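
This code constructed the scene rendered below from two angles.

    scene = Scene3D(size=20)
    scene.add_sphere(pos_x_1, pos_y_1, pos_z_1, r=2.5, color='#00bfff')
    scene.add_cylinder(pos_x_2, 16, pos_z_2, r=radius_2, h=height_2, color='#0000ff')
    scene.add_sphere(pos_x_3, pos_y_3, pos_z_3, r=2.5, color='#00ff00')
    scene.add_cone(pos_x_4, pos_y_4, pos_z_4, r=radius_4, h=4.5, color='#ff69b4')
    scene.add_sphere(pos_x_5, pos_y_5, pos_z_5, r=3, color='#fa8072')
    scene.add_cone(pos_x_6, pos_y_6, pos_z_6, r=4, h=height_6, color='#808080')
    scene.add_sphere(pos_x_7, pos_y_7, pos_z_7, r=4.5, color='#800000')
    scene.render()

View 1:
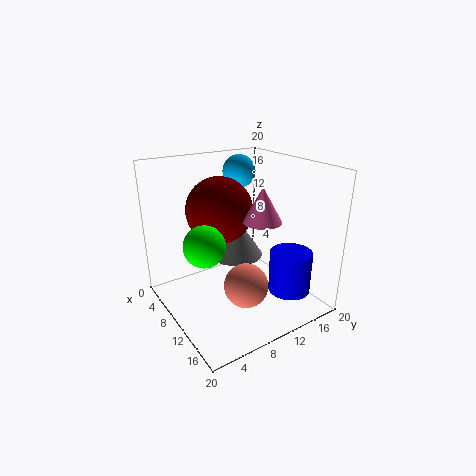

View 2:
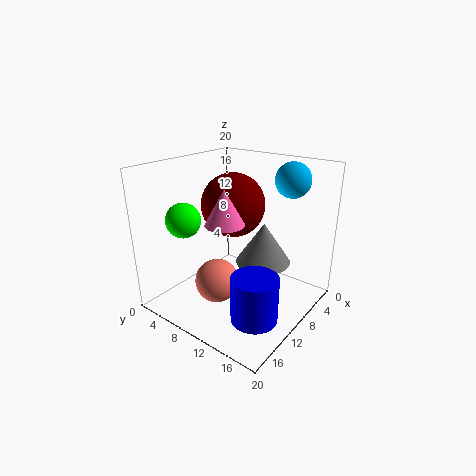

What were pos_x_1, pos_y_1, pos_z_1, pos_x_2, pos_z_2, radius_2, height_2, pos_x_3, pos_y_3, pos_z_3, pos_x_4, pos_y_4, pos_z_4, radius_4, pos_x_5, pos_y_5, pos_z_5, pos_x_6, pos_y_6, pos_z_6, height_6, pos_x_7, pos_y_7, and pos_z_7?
pos_x_1 = 3.5; pos_y_1 = 14.5; pos_z_1 = 17.5; pos_x_2 = 14.5; pos_z_2 = 2; radius_2 = 3; height_2 = 6; pos_x_3 = 13.5; pos_y_3 = 3; pos_z_3 = 12; pos_x_4 = 14; pos_y_4 = 11; pos_z_4 = 13.5; radius_4 = 2.5; pos_x_5 = 13.5; pos_y_5 = 9; pos_z_5 = 4.5; pos_x_6 = 6.5; pos_y_6 = 12; pos_z_6 = 5.5; height_6 = 6; pos_x_7 = 8.5; pos_y_7 = 8; pos_z_7 = 14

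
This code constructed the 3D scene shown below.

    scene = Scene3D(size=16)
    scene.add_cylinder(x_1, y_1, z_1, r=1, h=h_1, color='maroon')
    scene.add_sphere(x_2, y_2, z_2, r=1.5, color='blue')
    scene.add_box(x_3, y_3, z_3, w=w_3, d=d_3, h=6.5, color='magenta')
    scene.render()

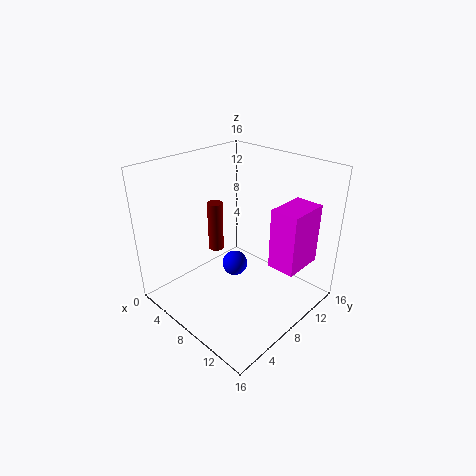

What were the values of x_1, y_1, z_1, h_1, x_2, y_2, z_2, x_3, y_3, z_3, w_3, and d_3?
x_1 = 1.5; y_1 = 10.5; z_1 = 3; h_1 = 6.5; x_2 = 6.5; y_2 = 9; z_2 = 3.5; x_3 = 12; y_3 = 8.5; z_3 = 6; w_3 = 3; d_3 = 4.5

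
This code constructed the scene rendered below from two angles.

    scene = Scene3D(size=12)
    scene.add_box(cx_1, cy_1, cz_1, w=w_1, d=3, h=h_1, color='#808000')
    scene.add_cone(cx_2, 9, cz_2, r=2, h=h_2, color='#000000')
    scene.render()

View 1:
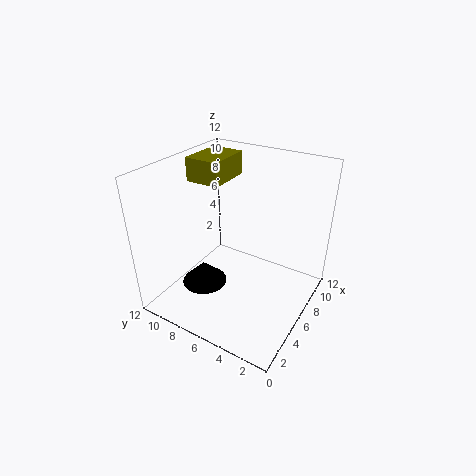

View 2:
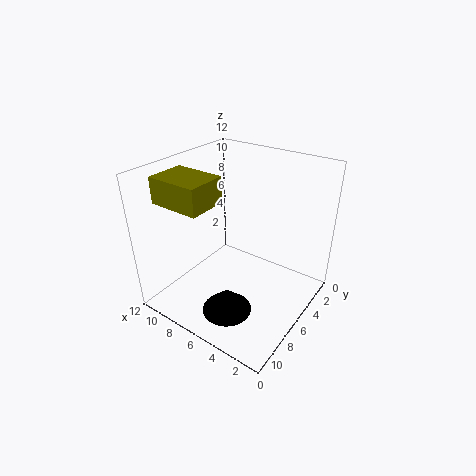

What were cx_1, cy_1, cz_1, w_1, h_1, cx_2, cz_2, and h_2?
cx_1 = 6; cy_1 = 8; cz_1 = 10; w_1 = 4; h_1 = 2; cx_2 = 5; cz_2 = 1; h_2 = 2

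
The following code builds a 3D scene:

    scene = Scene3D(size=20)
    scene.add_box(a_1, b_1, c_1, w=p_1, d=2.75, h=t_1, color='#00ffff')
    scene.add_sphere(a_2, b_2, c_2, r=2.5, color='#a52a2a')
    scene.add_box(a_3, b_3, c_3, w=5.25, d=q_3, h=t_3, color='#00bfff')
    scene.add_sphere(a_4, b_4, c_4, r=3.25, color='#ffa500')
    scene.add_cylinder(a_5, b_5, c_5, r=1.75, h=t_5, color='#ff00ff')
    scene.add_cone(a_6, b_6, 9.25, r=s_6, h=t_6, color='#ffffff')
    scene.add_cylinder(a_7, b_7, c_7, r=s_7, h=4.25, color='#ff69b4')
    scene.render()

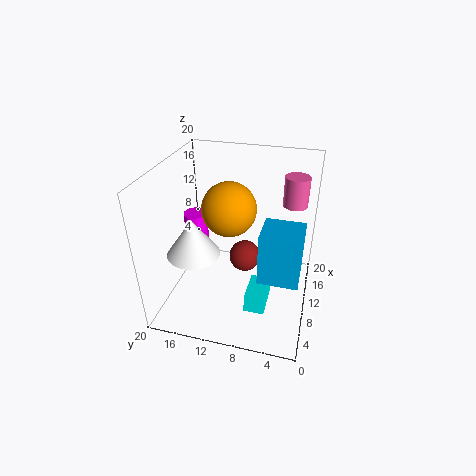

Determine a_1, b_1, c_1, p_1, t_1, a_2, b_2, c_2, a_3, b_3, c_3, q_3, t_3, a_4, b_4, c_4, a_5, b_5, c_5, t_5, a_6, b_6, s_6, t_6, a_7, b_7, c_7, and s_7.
a_1 = 4.5
b_1 = 5
c_1 = 2
p_1 = 4.75
t_1 = 2.5
a_2 = 15.25
b_2 = 10.25
c_2 = 3.25
a_3 = 6.5
b_3 = 1
c_3 = 5.5
q_3 = 5.5
t_3 = 7.25
a_4 = 6
b_4 = 10
c_4 = 16.5
a_5 = 12.75
b_5 = 17.25
c_5 = 7.25
t_5 = 4.25
a_6 = 6
b_6 = 15
s_6 = 3.5
t_6 = 5
a_7 = 15
b_7 = 3
c_7 = 13.5
s_7 = 1.75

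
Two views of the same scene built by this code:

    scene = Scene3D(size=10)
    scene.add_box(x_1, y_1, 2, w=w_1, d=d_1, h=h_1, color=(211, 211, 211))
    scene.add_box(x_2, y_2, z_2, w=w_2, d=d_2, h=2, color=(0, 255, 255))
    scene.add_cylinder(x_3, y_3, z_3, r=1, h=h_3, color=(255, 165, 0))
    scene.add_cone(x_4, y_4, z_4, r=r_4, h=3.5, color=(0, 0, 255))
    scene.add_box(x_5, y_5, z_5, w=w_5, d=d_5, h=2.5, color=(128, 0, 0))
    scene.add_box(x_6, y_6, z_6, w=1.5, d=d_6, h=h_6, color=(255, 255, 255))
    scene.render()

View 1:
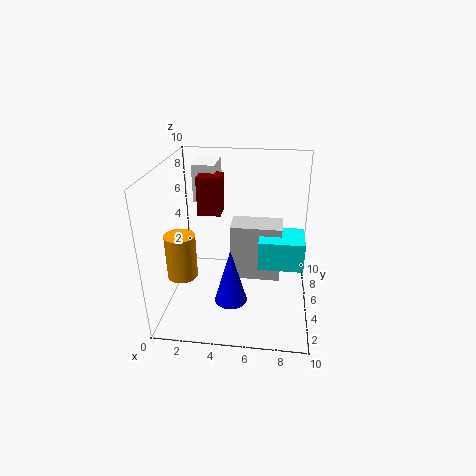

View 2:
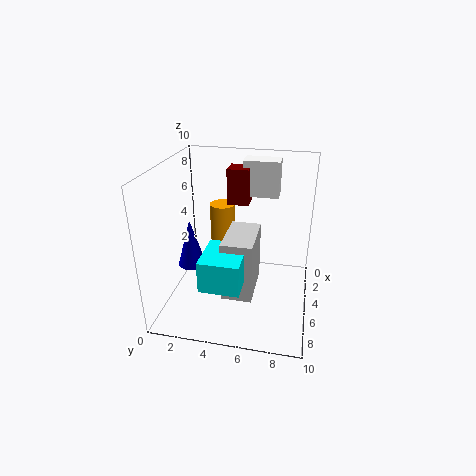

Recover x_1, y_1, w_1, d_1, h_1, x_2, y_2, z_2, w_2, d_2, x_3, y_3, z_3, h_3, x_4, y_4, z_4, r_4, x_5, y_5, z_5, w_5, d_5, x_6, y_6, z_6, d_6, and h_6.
x_1 = 4.5, y_1 = 4.5, w_1 = 3.5, d_1 = 2, h_1 = 4, x_2 = 6.5, y_2 = 3.5, z_2 = 3.5, w_2 = 3, d_2 = 2.5, x_3 = 1.5, y_3 = 3, z_3 = 3, h_3 = 3, x_4 = 5, y_4 = 1.5, z_4 = 2.5, r_4 = 1, x_5 = 2.5, y_5 = 4, z_5 = 7, w_5 = 1.5, d_5 = 1.5, x_6 = 2, y_6 = 5, z_6 = 7.5, d_6 = 2.5, h_6 = 2.5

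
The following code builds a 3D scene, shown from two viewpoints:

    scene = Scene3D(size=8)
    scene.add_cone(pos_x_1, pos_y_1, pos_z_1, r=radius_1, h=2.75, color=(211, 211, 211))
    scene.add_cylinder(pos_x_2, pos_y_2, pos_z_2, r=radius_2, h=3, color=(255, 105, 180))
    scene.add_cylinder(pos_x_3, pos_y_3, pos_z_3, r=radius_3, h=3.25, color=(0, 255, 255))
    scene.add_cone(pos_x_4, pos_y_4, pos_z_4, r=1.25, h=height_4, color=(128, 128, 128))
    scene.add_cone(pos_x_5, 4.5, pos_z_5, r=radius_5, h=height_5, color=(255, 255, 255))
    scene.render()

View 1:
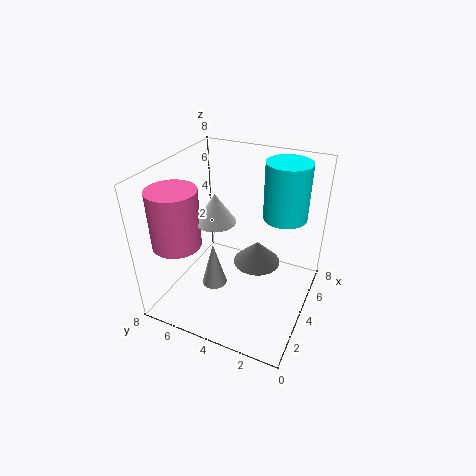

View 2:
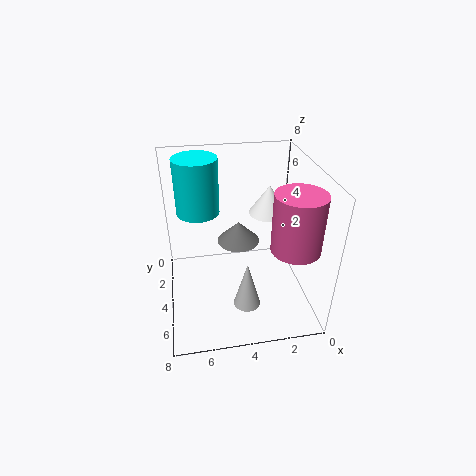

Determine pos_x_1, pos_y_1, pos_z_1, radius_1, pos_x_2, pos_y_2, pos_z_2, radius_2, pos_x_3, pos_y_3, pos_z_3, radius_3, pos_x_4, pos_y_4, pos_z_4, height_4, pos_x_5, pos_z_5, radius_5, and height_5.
pos_x_1 = 3.75, pos_y_1 = 5.5, pos_z_1 = 0.5, radius_1 = 0.75, pos_x_2 = 1.5, pos_y_2 = 6.25, pos_z_2 = 4.5, radius_2 = 1.25, pos_x_3 = 6, pos_y_3 = 2, pos_z_3 = 4.75, radius_3 = 1.25, pos_x_4 = 3.75, pos_y_4 = 2.75, pos_z_4 = 3, height_4 = 1.25, pos_x_5 = 2.5, pos_z_5 = 5.75, radius_5 = 1, height_5 = 1.5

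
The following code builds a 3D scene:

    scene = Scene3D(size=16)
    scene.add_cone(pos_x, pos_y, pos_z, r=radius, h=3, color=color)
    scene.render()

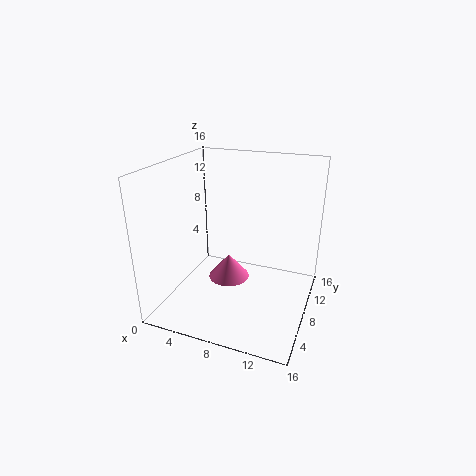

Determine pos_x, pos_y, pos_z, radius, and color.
pos_x = 6, pos_y = 10, pos_z = 1.5, radius = 2.5, color = 'hotpink'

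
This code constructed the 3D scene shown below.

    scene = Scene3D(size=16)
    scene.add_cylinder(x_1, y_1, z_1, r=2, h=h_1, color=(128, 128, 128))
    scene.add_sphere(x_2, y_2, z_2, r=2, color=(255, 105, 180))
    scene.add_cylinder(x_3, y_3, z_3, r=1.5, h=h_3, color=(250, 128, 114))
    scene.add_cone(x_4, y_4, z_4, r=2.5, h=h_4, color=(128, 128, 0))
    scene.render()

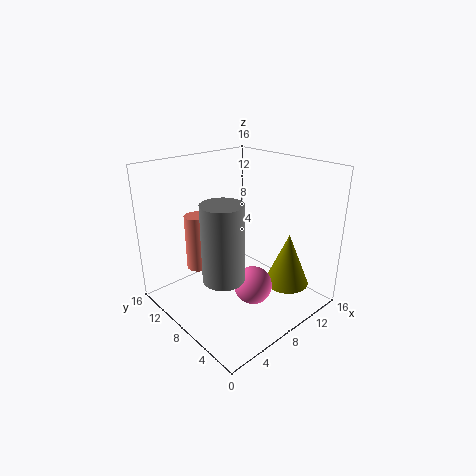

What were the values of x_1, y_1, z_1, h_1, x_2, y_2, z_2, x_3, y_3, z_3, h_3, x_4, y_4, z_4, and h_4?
x_1 = 3
y_1 = 4.5
z_1 = 6.5
h_1 = 7.5
x_2 = 7
y_2 = 4.5
z_2 = 4
x_3 = 7
y_3 = 14.5
z_3 = 2
h_3 = 7
x_4 = 12
y_4 = 4
z_4 = 2.5
h_4 = 6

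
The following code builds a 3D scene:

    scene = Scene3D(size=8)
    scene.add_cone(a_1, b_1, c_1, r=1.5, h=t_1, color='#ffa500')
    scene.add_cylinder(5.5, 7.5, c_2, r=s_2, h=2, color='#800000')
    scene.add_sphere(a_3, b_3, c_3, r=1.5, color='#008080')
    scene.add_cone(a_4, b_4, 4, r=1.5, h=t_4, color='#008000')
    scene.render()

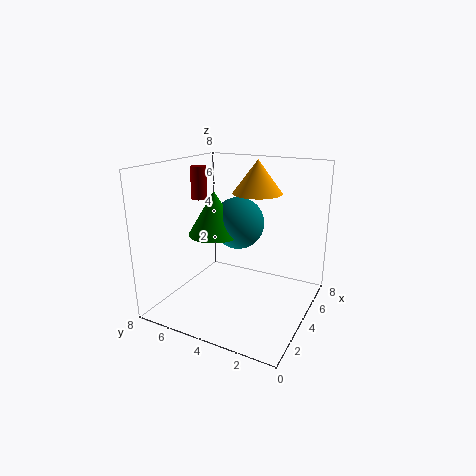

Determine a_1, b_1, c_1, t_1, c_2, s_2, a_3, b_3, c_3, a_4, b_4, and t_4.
a_1 = 6.5; b_1 = 4; c_1 = 6; t_1 = 2; c_2 = 5.5; s_2 = 0.5; a_3 = 5; b_3 = 4.5; c_3 = 4.5; a_4 = 4; b_4 = 5.5; t_4 = 2.5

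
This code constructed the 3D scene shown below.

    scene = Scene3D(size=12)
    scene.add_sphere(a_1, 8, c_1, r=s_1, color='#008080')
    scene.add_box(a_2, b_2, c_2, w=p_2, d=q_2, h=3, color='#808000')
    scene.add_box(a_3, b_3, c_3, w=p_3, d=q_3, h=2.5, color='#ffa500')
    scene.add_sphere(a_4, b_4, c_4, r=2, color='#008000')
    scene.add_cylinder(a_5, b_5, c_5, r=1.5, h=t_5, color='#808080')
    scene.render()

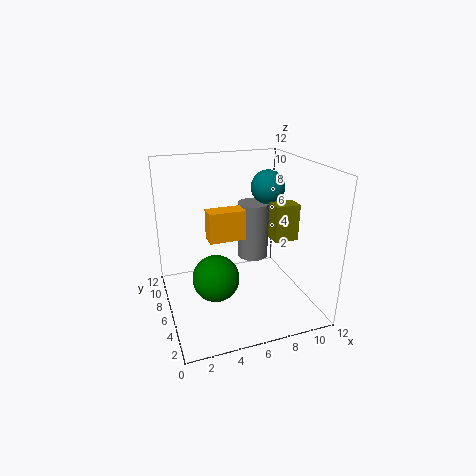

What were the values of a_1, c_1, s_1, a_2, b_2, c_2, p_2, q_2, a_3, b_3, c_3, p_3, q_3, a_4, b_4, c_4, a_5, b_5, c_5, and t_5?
a_1 = 9.5
c_1 = 9.5
s_1 = 1.5
a_2 = 8.5
b_2 = 4
c_2 = 6
p_2 = 2
q_2 = 1.5
a_3 = 3.5
b_3 = 5.5
c_3 = 6
p_3 = 3
q_3 = 1.5
a_4 = 4
b_4 = 6
c_4 = 2.5
a_5 = 9
b_5 = 10
c_5 = 2
t_5 = 5.5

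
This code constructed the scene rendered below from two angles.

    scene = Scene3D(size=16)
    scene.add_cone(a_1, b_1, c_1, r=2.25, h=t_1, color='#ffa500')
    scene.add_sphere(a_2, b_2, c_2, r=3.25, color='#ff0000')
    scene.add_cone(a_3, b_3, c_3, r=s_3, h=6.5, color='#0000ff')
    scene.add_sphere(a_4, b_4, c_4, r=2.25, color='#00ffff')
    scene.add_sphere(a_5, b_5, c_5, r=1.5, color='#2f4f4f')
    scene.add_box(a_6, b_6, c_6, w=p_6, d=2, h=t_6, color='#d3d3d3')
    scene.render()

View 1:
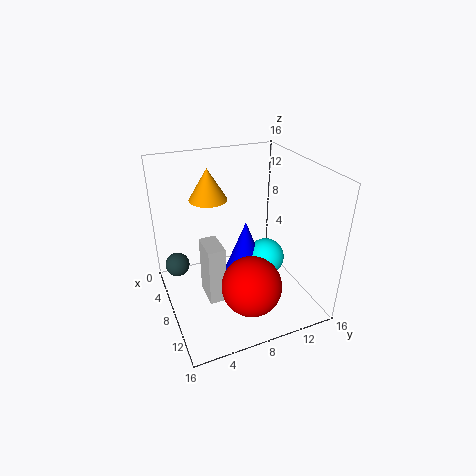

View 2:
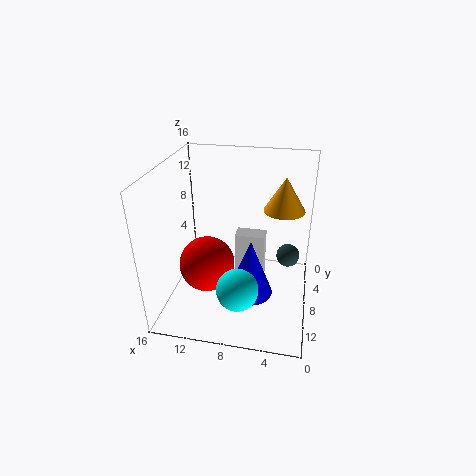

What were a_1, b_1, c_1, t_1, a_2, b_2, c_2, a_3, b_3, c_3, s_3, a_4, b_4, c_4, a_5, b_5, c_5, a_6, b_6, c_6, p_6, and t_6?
a_1 = 3.25, b_1 = 6.25, c_1 = 11, t_1 = 3.75, a_2 = 11.75, b_2 = 8, c_2 = 4, a_3 = 6.25, b_3 = 9.75, c_3 = 2.25, s_3 = 2.5, a_4 = 7.25, b_4 = 12, c_4 = 4, a_5 = 2.5, b_5 = 2, c_5 = 2.5, a_6 = 5.25, b_6 = 4.25, c_6 = 0.25, p_6 = 3.5, t_6 = 7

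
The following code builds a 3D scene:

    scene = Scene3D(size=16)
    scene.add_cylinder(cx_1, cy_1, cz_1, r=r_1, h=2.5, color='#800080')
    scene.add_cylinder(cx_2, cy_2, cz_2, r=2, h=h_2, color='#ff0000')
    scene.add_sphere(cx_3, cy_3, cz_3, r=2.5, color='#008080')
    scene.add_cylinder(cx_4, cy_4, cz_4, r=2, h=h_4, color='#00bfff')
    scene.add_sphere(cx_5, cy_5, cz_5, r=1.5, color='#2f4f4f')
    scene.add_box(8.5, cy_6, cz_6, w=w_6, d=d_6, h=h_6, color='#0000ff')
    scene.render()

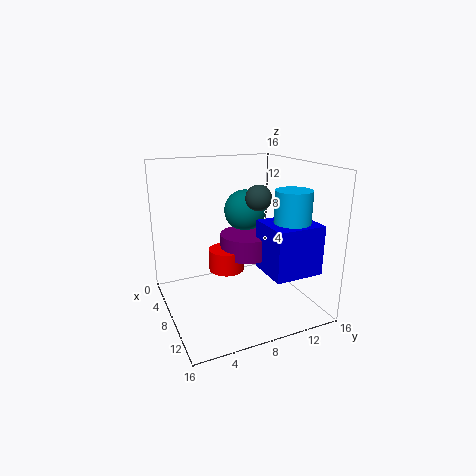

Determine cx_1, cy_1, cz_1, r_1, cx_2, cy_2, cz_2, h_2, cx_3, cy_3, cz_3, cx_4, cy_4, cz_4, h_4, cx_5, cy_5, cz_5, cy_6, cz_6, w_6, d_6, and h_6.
cx_1 = 7
cy_1 = 9.5
cz_1 = 5.5
r_1 = 3
cx_2 = 7
cy_2 = 7
cz_2 = 4
h_2 = 2.5
cx_3 = 4.5
cy_3 = 10.5
cz_3 = 10
cx_4 = 11
cy_4 = 13
cz_4 = 5.5
h_4 = 8
cx_5 = 7
cy_5 = 11
cz_5 = 12
cy_6 = 10
cz_6 = 4.5
w_6 = 5
d_6 = 5.5
h_6 = 5.5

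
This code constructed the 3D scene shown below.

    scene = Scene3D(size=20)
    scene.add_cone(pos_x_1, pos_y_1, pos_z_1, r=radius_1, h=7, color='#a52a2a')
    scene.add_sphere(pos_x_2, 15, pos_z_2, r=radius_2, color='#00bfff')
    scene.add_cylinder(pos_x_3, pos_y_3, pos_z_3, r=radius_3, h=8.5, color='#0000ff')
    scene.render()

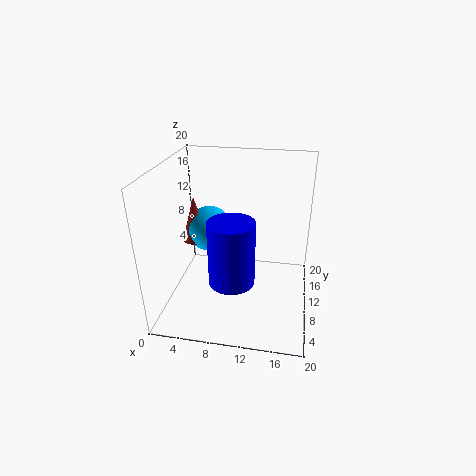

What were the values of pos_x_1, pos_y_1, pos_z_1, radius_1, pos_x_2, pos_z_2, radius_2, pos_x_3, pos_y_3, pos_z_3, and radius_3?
pos_x_1 = 2.5; pos_y_1 = 14; pos_z_1 = 7; radius_1 = 2; pos_x_2 = 4.5; pos_z_2 = 8.5; radius_2 = 3.5; pos_x_3 = 10; pos_y_3 = 5.5; pos_z_3 = 6; radius_3 = 3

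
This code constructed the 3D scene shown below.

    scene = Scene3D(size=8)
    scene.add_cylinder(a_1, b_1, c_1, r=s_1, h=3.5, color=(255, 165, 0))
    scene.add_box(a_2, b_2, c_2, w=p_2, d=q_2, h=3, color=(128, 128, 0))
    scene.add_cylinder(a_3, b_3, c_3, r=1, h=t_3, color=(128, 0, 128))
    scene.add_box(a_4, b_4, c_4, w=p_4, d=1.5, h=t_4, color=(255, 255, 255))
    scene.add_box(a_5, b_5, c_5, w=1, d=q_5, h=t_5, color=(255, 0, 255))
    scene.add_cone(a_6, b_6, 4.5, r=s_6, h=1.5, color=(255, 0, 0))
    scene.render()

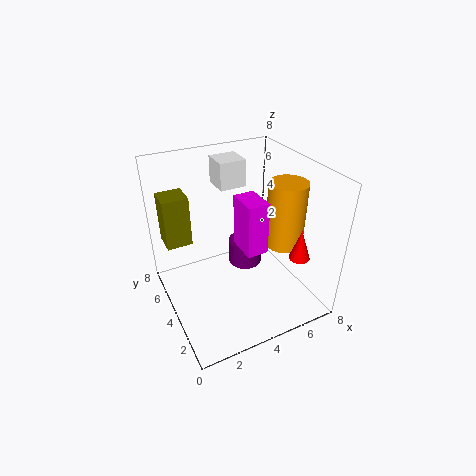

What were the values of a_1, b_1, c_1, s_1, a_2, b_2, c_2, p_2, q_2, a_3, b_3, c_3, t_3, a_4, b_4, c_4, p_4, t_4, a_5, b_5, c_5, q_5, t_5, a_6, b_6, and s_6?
a_1 = 6; b_1 = 2.5; c_1 = 4; s_1 = 1; a_2 = 0.5; b_2 = 6; c_2 = 3; p_2 = 1.5; q_2 = 1.5; a_3 = 5; b_3 = 5; c_3 = 1.5; t_3 = 1.5; a_4 = 3.5; b_4 = 5; c_4 = 6.5; p_4 = 1.5; t_4 = 1.5; a_5 = 3; b_5 = 1; c_5 = 5; q_5 = 1.5; t_5 = 2.5; a_6 = 5.5; b_6 = 0.5; s_6 = 0.5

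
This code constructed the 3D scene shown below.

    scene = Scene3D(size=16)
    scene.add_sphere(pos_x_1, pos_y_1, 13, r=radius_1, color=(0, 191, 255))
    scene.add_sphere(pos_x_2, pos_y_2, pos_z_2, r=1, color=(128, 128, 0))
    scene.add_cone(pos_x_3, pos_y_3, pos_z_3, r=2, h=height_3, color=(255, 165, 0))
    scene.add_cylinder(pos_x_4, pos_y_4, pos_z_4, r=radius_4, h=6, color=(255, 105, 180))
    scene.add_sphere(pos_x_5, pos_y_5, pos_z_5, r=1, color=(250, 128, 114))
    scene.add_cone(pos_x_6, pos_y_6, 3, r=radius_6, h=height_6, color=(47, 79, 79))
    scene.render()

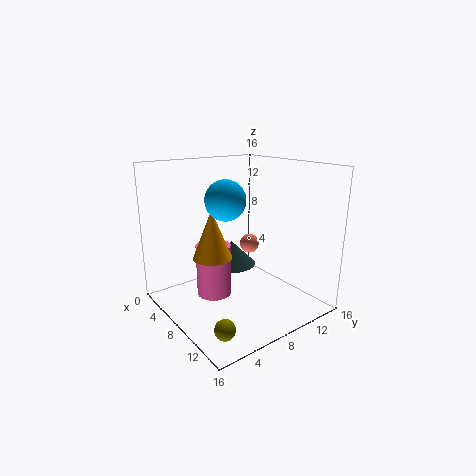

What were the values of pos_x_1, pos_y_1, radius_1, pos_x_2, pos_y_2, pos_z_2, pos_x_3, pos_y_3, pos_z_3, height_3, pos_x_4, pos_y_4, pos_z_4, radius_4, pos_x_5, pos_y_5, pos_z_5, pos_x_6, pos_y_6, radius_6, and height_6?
pos_x_1 = 10
pos_y_1 = 5
radius_1 = 2
pos_x_2 = 14
pos_y_2 = 2
pos_z_2 = 2
pos_x_3 = 9
pos_y_3 = 4
pos_z_3 = 7
height_3 = 5
pos_x_4 = 6
pos_y_4 = 6
pos_z_4 = 1
radius_4 = 2
pos_x_5 = 10
pos_y_5 = 8
pos_z_5 = 8
pos_x_6 = 4
pos_y_6 = 10
radius_6 = 3
height_6 = 3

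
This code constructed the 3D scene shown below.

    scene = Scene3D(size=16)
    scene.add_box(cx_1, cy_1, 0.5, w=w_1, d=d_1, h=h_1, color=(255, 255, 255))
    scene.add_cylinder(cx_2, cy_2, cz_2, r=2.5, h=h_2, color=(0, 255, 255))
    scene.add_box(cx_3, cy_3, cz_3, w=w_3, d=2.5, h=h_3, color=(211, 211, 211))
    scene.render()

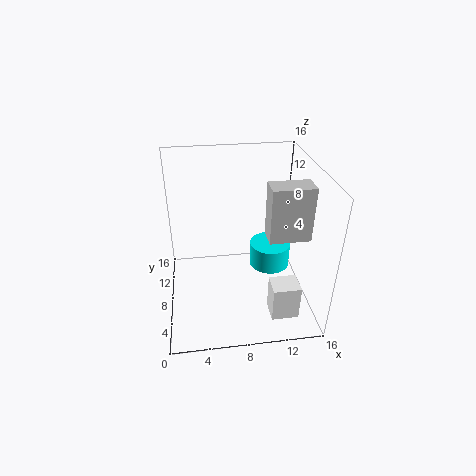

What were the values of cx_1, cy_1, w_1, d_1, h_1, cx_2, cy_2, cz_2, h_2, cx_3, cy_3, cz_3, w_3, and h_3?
cx_1 = 11, cy_1 = 2.5, w_1 = 3, d_1 = 2.5, h_1 = 4, cx_2 = 12.5, cy_2 = 11, cz_2 = 2, h_2 = 3, cx_3 = 11, cy_3 = 5.5, cz_3 = 8.5, w_3 = 4.5, h_3 = 6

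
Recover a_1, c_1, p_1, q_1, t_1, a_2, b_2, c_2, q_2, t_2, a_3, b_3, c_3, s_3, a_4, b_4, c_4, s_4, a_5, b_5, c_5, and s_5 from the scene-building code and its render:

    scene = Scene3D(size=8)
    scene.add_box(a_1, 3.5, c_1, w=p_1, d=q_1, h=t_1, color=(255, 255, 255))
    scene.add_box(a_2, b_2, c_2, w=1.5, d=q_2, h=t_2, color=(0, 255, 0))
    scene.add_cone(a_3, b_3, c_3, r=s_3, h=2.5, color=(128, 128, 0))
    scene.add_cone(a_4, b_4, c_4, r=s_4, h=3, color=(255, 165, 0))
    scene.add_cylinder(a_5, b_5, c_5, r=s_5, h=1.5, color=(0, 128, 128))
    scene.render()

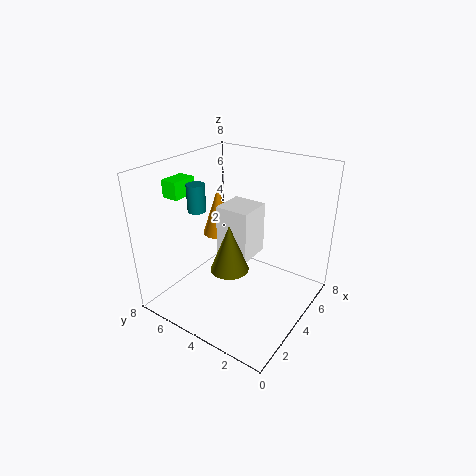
a_1 = 4, c_1 = 2.5, p_1 = 2, q_1 = 2, t_1 = 3, a_2 = 2.5, b_2 = 7, c_2 = 6, q_2 = 1, t_2 = 1, a_3 = 2.5, b_3 = 3.5, c_3 = 3, s_3 = 1, a_4 = 5.5, b_4 = 6.5, c_4 = 3, s_4 = 1, a_5 = 3, b_5 = 6, c_5 = 5.5, s_5 = 0.5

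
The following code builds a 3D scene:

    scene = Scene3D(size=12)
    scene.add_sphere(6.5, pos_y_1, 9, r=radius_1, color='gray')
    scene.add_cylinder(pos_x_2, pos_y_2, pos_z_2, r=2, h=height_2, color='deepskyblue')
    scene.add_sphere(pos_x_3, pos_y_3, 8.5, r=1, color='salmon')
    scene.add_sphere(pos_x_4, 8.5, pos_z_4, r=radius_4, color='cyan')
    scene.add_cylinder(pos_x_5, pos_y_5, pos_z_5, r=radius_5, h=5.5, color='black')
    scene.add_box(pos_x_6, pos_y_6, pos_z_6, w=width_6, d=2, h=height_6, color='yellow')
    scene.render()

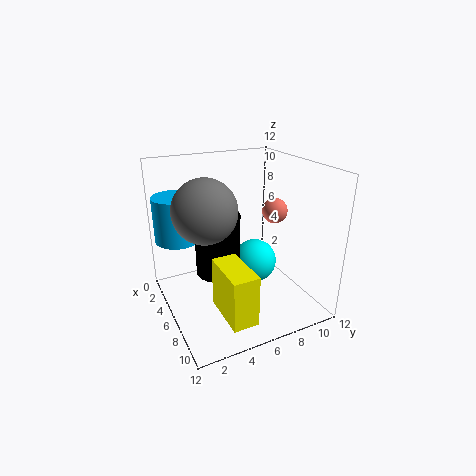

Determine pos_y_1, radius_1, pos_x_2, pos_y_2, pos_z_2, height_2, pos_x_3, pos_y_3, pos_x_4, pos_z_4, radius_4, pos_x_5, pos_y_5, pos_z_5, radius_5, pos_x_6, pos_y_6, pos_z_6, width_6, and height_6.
pos_y_1 = 3; radius_1 = 2.5; pos_x_2 = 2; pos_y_2 = 2; pos_z_2 = 5; height_2 = 4; pos_x_3 = 7.5; pos_y_3 = 8.5; pos_x_4 = 4.5; pos_z_4 = 2.5; radius_4 = 2; pos_x_5 = 4; pos_y_5 = 5; pos_z_5 = 2; radius_5 = 2; pos_x_6 = 7.5; pos_y_6 = 3; pos_z_6 = 1.5; width_6 = 4; height_6 = 4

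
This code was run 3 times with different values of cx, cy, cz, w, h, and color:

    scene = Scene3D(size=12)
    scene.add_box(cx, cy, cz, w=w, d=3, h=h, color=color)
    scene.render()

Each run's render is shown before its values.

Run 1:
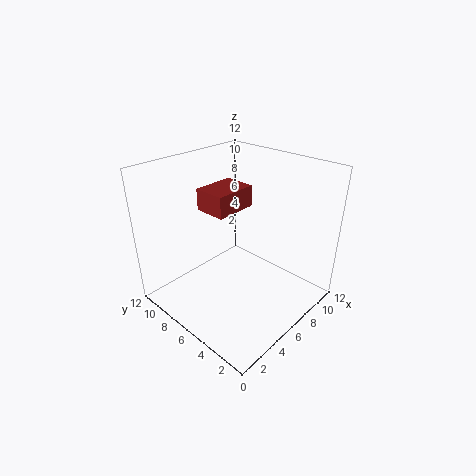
cx = 6; cy = 8; cz = 7; w = 4; h = 2; color = 'brown'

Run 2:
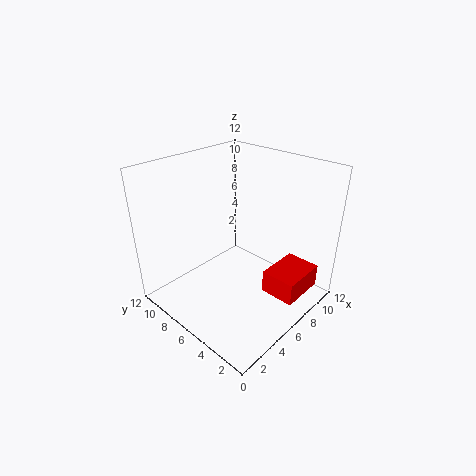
cx = 7; cy = 1; cz = 1; w = 4; h = 2; color = 'red'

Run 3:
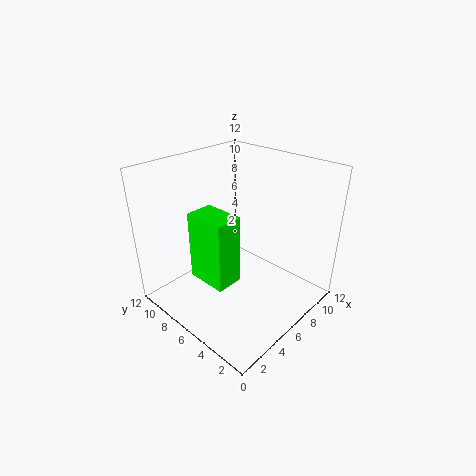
cx = 1; cy = 3; cz = 5; w = 2; h = 5; color = 'lime'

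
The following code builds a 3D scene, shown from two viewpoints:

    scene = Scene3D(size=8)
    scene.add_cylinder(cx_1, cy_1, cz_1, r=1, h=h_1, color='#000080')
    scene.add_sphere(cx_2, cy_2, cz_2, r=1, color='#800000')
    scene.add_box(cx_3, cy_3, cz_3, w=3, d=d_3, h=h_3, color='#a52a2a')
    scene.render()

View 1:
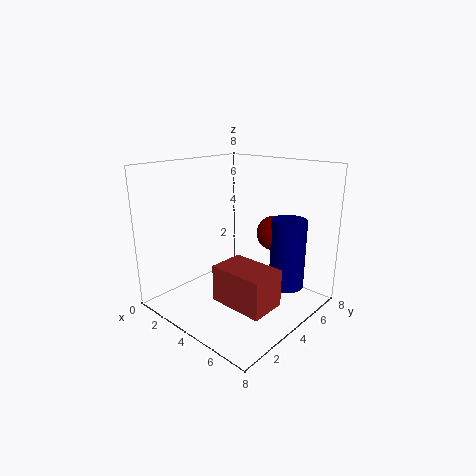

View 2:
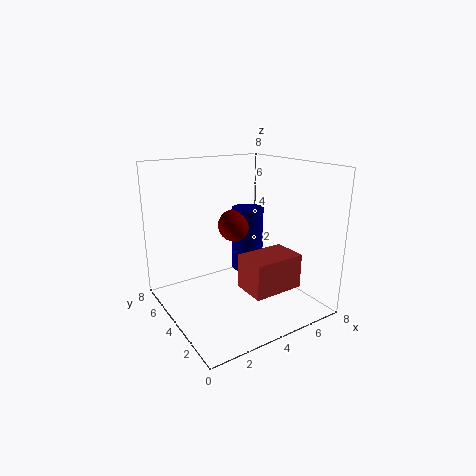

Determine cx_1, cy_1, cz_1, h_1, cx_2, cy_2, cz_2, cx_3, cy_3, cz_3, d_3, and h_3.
cx_1 = 6, cy_1 = 6, cz_1 = 1, h_1 = 4, cx_2 = 5, cy_2 = 6, cz_2 = 4, cx_3 = 4, cy_3 = 2, cz_3 = 1, d_3 = 2, h_3 = 2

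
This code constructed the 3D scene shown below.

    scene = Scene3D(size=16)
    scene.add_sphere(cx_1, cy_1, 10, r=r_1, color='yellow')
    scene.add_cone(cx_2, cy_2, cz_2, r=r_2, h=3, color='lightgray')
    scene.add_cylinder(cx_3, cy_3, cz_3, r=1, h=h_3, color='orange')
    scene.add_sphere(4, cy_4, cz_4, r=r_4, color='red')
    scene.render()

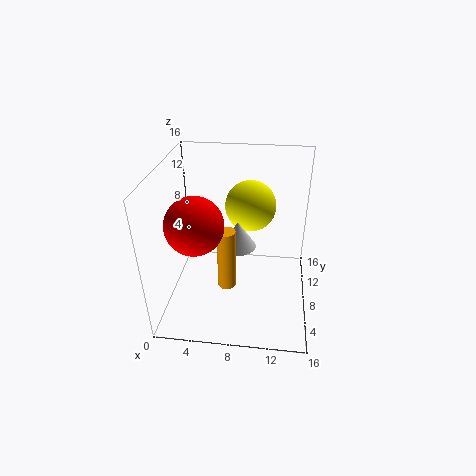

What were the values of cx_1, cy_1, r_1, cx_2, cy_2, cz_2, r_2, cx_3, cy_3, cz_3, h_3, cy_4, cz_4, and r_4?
cx_1 = 9; cy_1 = 12; r_1 = 3; cx_2 = 8; cy_2 = 8; cz_2 = 7; r_2 = 2; cx_3 = 7; cy_3 = 6; cz_3 = 3; h_3 = 7; cy_4 = 5; cz_4 = 11; r_4 = 3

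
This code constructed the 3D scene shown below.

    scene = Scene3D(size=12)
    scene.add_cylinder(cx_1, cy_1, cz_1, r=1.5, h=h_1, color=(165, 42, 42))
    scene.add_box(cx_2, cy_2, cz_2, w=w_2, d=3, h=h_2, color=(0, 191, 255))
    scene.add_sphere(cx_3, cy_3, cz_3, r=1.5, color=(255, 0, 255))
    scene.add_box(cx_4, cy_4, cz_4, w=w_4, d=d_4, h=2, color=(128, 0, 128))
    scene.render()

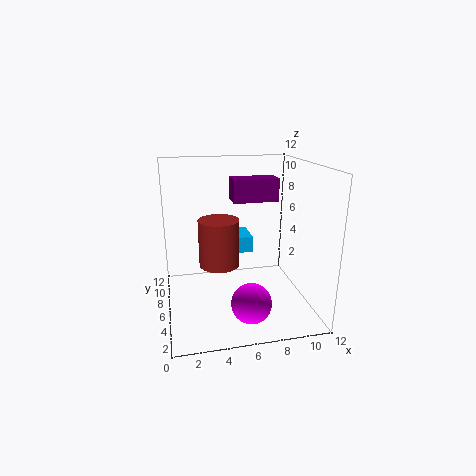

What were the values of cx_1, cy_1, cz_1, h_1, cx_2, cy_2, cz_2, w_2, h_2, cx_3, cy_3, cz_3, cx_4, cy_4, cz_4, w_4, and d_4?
cx_1 = 4
cy_1 = 3.5
cz_1 = 5
h_1 = 3.5
cx_2 = 5.5
cy_2 = 8.5
cz_2 = 3.5
w_2 = 2.5
h_2 = 1.5
cx_3 = 6
cy_3 = 1.5
cz_3 = 2.5
cx_4 = 6
cy_4 = 7.5
cz_4 = 8.5
w_4 = 4
d_4 = 2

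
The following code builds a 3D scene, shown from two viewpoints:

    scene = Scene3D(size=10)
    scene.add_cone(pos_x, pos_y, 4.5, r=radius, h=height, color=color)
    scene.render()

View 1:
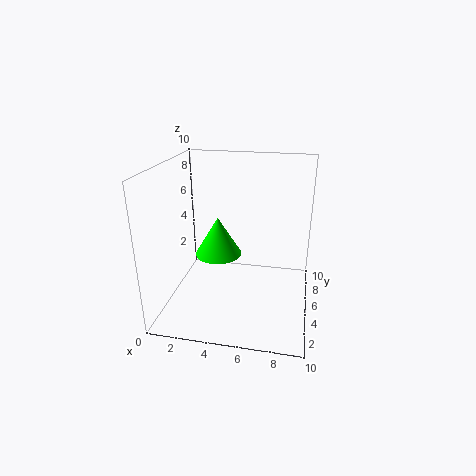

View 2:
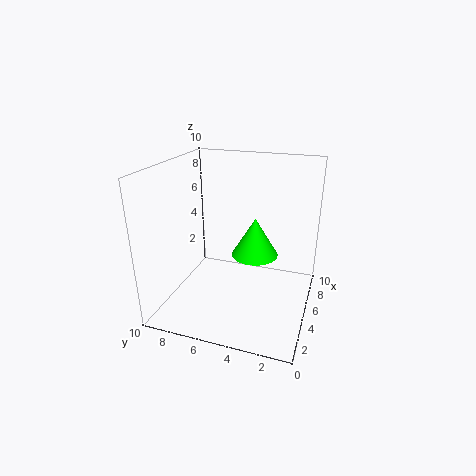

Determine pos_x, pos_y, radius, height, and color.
pos_x = 4
pos_y = 3.5
radius = 1.5
height = 2.5
color = 'lime'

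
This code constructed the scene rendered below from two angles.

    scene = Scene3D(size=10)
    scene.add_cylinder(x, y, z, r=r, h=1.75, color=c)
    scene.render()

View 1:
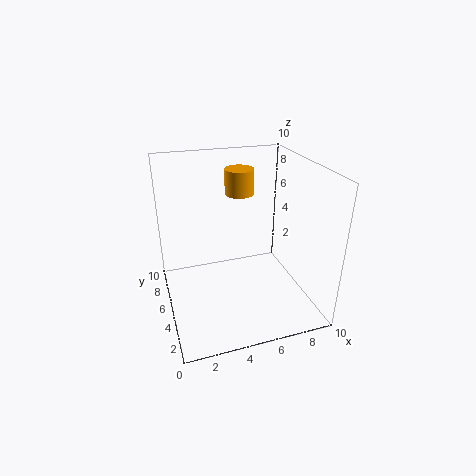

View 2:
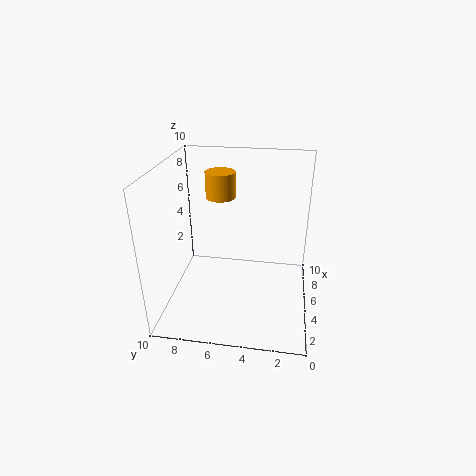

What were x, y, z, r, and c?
x = 5.5; y = 6.25; z = 7.75; r = 1; c = 'orange'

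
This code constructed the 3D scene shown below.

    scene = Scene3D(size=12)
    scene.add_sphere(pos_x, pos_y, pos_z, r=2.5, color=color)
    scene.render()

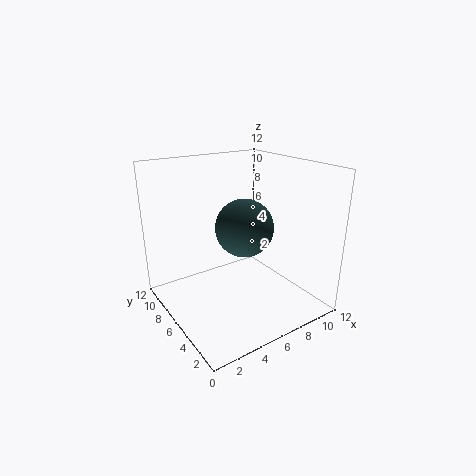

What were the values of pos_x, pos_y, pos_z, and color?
pos_x = 7
pos_y = 6.5
pos_z = 6.5
color = 'darkslategray'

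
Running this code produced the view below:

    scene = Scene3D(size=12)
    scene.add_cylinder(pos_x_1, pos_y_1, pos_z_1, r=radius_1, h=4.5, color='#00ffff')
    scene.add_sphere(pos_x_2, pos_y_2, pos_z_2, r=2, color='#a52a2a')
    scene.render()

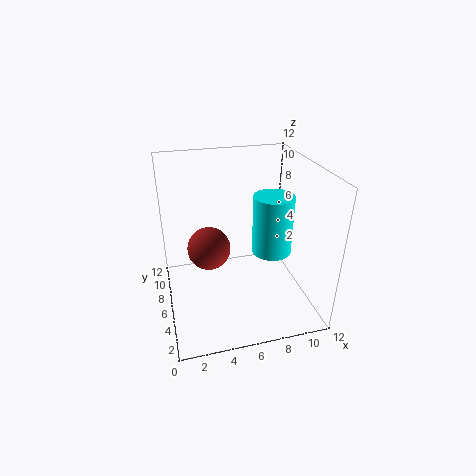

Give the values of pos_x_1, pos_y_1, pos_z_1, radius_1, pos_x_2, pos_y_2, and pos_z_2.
pos_x_1 = 8; pos_y_1 = 3.5; pos_z_1 = 6; radius_1 = 1.5; pos_x_2 = 4; pos_y_2 = 9; pos_z_2 = 3.5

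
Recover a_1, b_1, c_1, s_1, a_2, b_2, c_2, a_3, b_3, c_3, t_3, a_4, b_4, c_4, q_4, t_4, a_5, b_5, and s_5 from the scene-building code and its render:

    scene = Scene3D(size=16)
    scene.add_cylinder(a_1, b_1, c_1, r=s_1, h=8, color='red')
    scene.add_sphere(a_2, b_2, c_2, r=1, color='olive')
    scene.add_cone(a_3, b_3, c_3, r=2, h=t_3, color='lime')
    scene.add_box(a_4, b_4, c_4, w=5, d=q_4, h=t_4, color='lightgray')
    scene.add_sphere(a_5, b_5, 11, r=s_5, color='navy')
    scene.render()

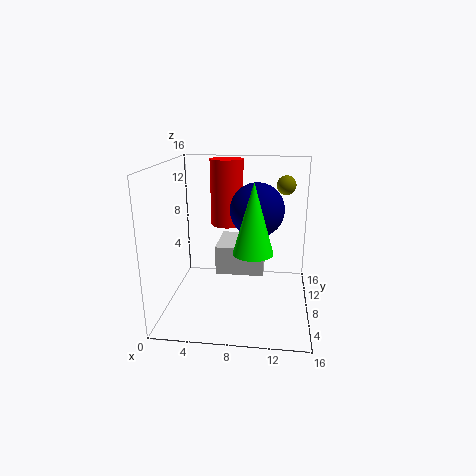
a_1 = 6; b_1 = 13; c_1 = 8; s_1 = 2; a_2 = 13; b_2 = 8; c_2 = 14; a_3 = 10; b_3 = 4; c_3 = 8; t_3 = 7; a_4 = 6; b_4 = 5; c_4 = 5; q_4 = 5; t_4 = 3; a_5 = 10; b_5 = 9; s_5 = 3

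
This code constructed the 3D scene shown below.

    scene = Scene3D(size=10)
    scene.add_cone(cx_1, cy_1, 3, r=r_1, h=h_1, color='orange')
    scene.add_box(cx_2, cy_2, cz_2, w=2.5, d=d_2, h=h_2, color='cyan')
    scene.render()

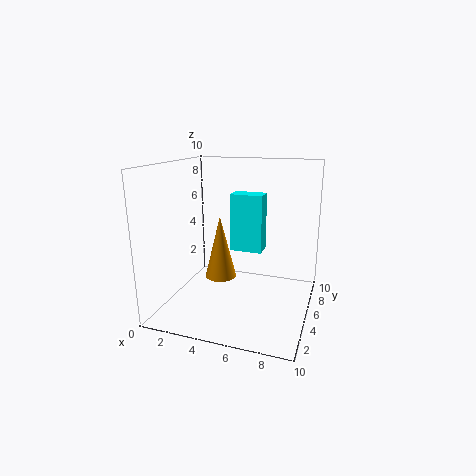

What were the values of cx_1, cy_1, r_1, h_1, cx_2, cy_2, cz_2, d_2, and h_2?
cx_1 = 4.5, cy_1 = 3, r_1 = 1, h_1 = 4, cx_2 = 3.5, cy_2 = 7.5, cz_2 = 3, d_2 = 1.5, h_2 = 4.5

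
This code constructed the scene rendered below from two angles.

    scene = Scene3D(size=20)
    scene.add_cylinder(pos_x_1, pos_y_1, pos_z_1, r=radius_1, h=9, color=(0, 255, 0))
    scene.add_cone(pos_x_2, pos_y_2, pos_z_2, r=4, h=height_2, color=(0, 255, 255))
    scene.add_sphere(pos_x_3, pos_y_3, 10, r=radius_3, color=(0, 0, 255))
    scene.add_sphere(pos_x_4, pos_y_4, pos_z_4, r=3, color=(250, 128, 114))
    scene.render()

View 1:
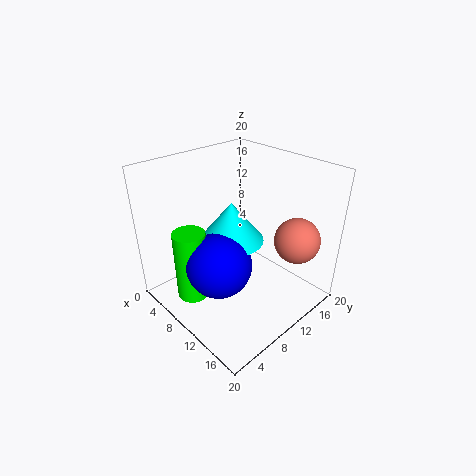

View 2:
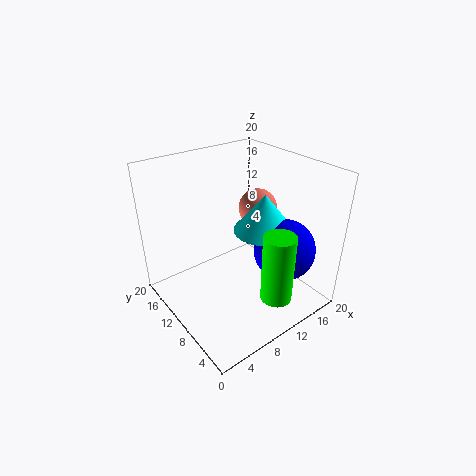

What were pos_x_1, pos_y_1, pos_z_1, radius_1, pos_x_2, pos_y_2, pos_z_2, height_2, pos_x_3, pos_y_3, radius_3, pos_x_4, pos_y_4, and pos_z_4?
pos_x_1 = 10, pos_y_1 = 2, pos_z_1 = 5, radius_1 = 2, pos_x_2 = 12, pos_y_2 = 7, pos_z_2 = 12, height_2 = 5, pos_x_3 = 13, pos_y_3 = 4, radius_3 = 4, pos_x_4 = 17, pos_y_4 = 14, pos_z_4 = 11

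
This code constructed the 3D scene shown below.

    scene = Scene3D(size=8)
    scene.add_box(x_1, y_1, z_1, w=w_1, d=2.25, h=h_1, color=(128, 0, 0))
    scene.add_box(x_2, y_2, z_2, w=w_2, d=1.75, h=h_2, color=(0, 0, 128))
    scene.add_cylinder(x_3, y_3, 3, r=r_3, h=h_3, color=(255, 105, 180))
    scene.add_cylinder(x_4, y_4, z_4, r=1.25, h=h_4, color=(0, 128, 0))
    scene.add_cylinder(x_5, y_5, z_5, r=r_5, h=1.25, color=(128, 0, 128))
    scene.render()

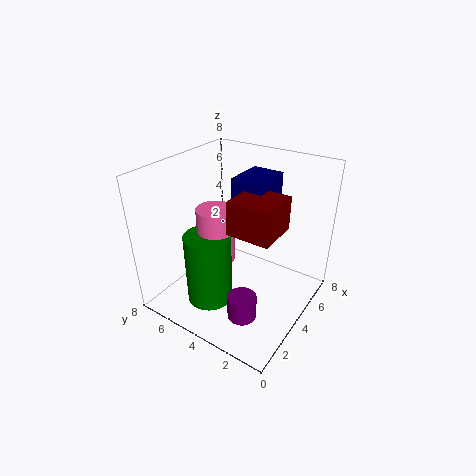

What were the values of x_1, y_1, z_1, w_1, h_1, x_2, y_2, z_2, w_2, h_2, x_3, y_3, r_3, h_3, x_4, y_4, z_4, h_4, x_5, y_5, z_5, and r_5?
x_1 = 2.25; y_1 = 1.25; z_1 = 5.25; w_1 = 2.25; h_1 = 1.75; x_2 = 3.75; y_2 = 2.5; z_2 = 5.5; w_2 = 2.25; h_2 = 2; x_3 = 3; y_3 = 4.75; r_3 = 1; h_3 = 3; x_4 = 2.25; y_4 = 4.75; z_4 = 0.75; h_4 = 4; x_5 = 1.75; y_5 = 2.25; z_5 = 1; r_5 = 0.75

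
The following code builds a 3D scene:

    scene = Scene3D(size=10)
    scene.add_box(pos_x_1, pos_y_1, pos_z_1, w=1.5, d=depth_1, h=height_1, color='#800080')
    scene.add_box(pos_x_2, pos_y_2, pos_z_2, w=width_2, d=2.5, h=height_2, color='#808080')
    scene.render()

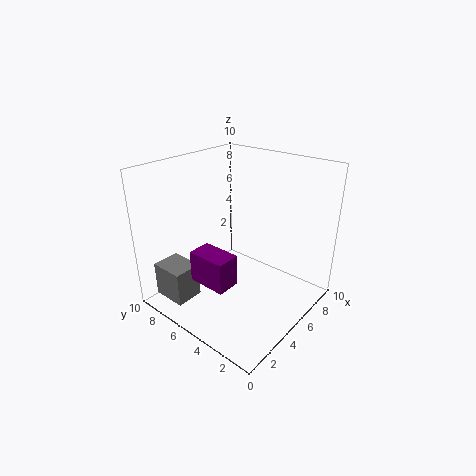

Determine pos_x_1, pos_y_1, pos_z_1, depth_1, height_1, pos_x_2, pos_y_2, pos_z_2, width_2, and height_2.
pos_x_1 = 1; pos_y_1 = 3; pos_z_1 = 3.5; depth_1 = 2.5; height_1 = 2; pos_x_2 = 1; pos_y_2 = 7; pos_z_2 = 0.5; width_2 = 2; height_2 = 2.5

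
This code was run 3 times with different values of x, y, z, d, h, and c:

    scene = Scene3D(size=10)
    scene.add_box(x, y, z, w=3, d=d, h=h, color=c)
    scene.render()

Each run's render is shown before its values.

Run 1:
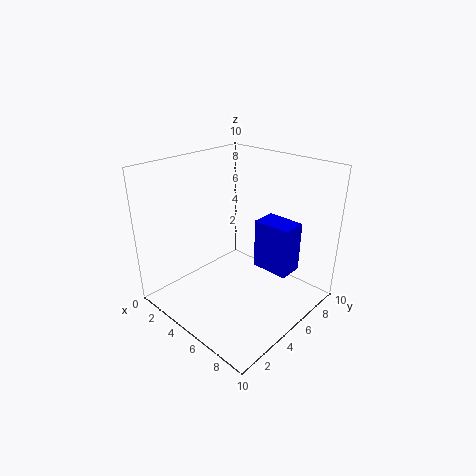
x = 4, y = 8, z = 1, d = 2, h = 4, c = 'blue'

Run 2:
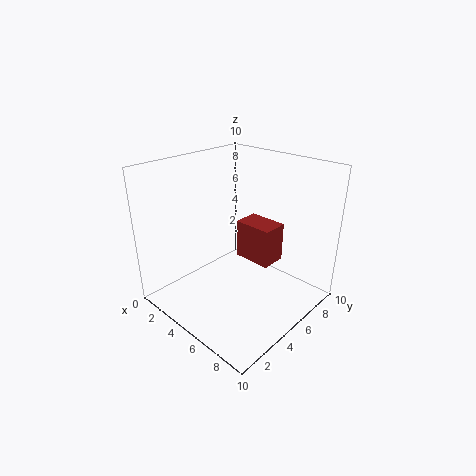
x = 3, y = 7, z = 2, d = 2, h = 3, c = 'brown'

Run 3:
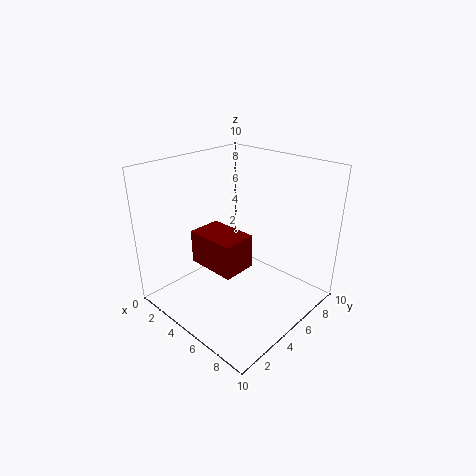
x = 5, y = 1, z = 5, d = 2, h = 2, c = 'maroon'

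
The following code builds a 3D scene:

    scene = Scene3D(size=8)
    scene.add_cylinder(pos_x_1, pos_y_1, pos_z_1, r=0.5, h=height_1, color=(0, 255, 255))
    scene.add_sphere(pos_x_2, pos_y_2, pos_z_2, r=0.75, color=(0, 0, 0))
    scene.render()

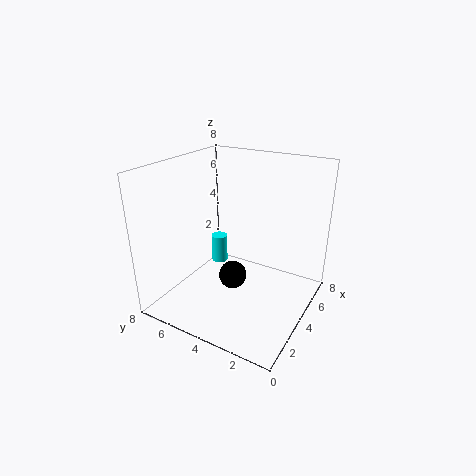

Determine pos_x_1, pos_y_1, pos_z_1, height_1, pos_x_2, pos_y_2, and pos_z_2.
pos_x_1 = 5.5
pos_y_1 = 6.25
pos_z_1 = 1.25
height_1 = 1.75
pos_x_2 = 3
pos_y_2 = 3.75
pos_z_2 = 2.25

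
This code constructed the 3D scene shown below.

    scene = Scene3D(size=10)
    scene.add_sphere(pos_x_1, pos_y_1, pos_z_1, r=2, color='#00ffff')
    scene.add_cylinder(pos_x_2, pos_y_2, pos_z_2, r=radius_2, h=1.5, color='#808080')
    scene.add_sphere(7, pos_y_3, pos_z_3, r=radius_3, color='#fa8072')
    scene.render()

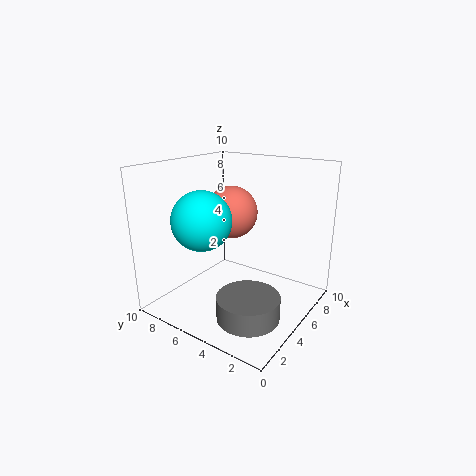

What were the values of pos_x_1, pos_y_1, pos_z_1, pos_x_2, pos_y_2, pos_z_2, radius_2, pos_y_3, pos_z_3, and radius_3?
pos_x_1 = 3
pos_y_1 = 6.5
pos_z_1 = 6.5
pos_x_2 = 2.5
pos_y_2 = 2.5
pos_z_2 = 1
radius_2 = 2
pos_y_3 = 7
pos_z_3 = 6
radius_3 = 2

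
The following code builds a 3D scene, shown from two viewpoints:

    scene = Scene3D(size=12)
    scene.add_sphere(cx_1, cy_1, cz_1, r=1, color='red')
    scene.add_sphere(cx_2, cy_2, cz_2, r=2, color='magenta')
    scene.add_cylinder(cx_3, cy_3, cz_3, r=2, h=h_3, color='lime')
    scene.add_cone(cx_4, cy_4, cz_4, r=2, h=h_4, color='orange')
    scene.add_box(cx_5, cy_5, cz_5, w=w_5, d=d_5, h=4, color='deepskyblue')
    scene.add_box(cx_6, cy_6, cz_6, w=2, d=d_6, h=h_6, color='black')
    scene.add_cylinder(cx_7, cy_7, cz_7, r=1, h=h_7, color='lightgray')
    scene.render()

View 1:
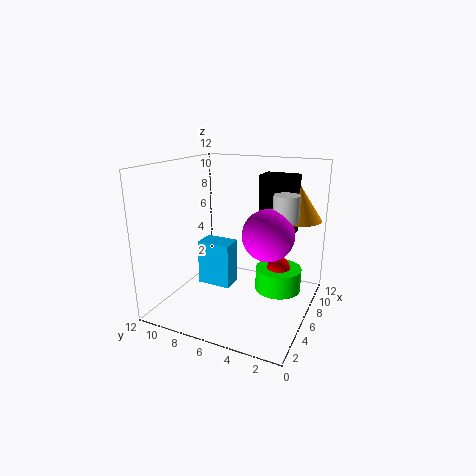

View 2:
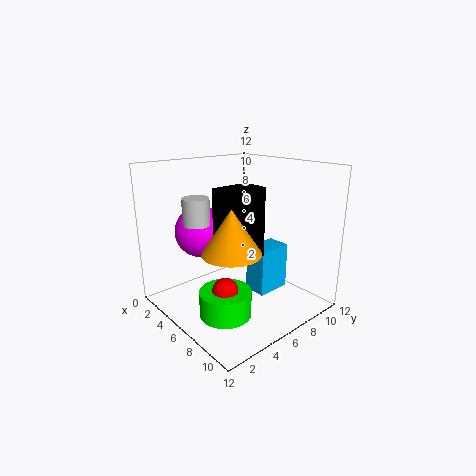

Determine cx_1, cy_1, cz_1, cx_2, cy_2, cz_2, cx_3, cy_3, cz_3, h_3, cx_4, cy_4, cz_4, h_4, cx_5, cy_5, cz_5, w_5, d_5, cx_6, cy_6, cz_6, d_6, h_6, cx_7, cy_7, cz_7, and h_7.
cx_1 = 8; cy_1 = 3; cz_1 = 3; cx_2 = 5; cy_2 = 3; cz_2 = 7; cx_3 = 8; cy_3 = 3; cz_3 = 1; h_3 = 2; cx_4 = 10; cy_4 = 2; cz_4 = 7; h_4 = 3; cx_5 = 6; cy_5 = 7; cz_5 = 1; w_5 = 2; d_5 = 3; cx_6 = 8; cy_6 = 2; cz_6 = 6; d_6 = 3; h_6 = 5; cx_7 = 6; cy_7 = 2; cz_7 = 8; h_7 = 2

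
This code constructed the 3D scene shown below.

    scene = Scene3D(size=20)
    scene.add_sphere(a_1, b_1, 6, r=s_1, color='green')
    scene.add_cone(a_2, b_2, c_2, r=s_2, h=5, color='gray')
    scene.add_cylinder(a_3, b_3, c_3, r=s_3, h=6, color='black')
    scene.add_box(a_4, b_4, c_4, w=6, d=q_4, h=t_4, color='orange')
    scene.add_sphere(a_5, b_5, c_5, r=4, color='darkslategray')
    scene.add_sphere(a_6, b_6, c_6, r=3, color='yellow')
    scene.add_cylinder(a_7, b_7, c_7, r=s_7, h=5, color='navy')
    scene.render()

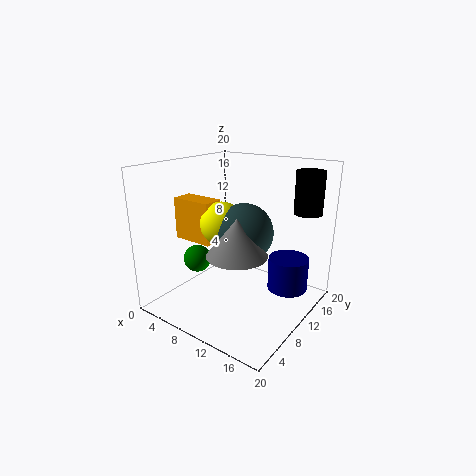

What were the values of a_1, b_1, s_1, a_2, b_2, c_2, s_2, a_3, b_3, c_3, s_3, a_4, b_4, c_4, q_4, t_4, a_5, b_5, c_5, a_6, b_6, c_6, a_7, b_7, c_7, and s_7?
a_1 = 4, b_1 = 8, s_1 = 2, a_2 = 12, b_2 = 7, c_2 = 9, s_2 = 4, a_3 = 17, b_3 = 17, c_3 = 13, s_3 = 2, a_4 = 1, b_4 = 7, c_4 = 9, q_4 = 3, t_4 = 6, a_5 = 11, b_5 = 10, c_5 = 11, a_6 = 8, b_6 = 9, c_6 = 12, a_7 = 15, b_7 = 16, c_7 = 1, s_7 = 3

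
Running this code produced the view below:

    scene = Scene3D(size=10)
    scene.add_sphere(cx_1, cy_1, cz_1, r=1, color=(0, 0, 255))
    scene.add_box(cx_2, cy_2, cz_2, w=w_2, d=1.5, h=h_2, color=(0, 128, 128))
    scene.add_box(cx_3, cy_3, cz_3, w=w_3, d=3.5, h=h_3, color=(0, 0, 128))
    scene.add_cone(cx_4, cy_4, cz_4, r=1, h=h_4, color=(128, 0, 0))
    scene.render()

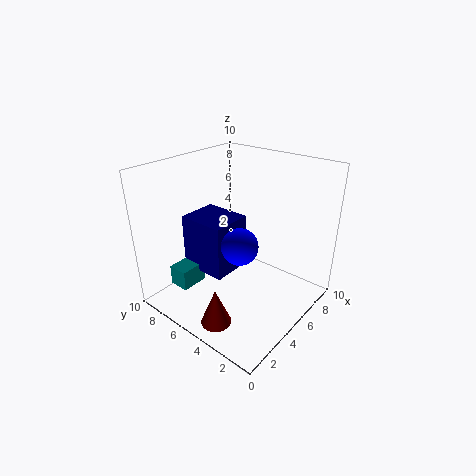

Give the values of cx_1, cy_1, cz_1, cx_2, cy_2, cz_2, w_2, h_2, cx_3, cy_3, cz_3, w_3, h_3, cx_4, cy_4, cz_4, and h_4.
cx_1 = 1.5, cy_1 = 2, cz_1 = 7, cx_2 = 2, cy_2 = 7.5, cz_2 = 1, w_2 = 2, h_2 = 1.5, cx_3 = 3.5, cy_3 = 5.5, cz_3 = 2, w_3 = 3, h_3 = 4, cx_4 = 1.5, cy_4 = 4, cz_4 = 0.5, h_4 = 2.5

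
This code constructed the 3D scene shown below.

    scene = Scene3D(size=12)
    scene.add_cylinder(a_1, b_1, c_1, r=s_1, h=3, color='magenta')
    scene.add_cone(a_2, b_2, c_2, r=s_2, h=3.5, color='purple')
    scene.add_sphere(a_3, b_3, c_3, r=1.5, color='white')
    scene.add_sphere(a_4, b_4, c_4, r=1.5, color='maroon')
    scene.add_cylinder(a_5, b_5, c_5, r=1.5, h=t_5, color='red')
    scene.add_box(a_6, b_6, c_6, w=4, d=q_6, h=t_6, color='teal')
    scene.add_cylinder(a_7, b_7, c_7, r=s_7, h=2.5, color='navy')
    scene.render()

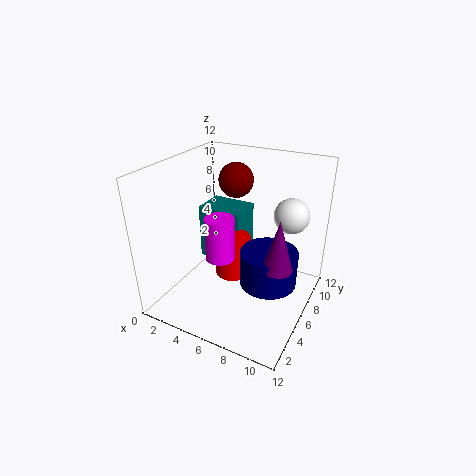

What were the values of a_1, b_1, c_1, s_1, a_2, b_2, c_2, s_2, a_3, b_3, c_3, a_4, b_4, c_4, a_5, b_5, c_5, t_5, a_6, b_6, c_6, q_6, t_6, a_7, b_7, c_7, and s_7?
a_1 = 7
b_1 = 1.5
c_1 = 7
s_1 = 1
a_2 = 11
b_2 = 2
c_2 = 7
s_2 = 1
a_3 = 9.5
b_3 = 9
c_3 = 7.5
a_4 = 4.5
b_4 = 8.5
c_4 = 10
a_5 = 5.5
b_5 = 6
c_5 = 2.5
t_5 = 3.5
a_6 = 1.5
b_6 = 7
c_6 = 2.5
q_6 = 3
t_6 = 5
a_7 = 10
b_7 = 3
c_7 = 5
s_7 = 2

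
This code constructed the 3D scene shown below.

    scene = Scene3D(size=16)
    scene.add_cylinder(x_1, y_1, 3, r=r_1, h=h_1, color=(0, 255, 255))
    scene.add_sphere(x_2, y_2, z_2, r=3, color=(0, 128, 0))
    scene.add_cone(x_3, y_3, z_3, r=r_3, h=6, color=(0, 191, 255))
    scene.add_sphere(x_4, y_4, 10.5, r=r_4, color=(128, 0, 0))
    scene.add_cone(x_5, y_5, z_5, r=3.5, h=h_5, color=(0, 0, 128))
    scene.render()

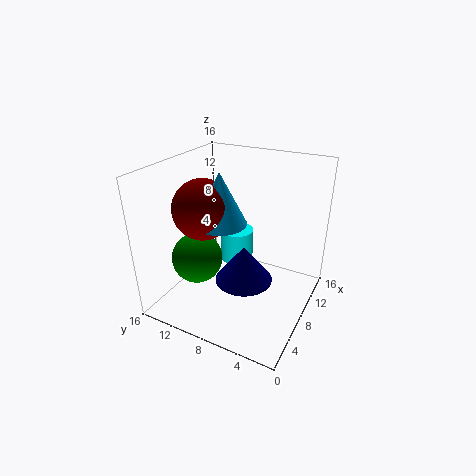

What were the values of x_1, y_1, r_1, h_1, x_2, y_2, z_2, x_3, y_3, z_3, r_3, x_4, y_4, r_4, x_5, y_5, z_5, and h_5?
x_1 = 11.5; y_1 = 10; r_1 = 2; h_1 = 4; x_2 = 7; y_2 = 13; z_2 = 4.5; x_3 = 8.5; y_3 = 10.5; z_3 = 9; r_3 = 3; x_4 = 8; y_4 = 12.5; r_4 = 3.5; x_5 = 9.5; y_5 = 8; z_5 = 1.5; h_5 = 4.5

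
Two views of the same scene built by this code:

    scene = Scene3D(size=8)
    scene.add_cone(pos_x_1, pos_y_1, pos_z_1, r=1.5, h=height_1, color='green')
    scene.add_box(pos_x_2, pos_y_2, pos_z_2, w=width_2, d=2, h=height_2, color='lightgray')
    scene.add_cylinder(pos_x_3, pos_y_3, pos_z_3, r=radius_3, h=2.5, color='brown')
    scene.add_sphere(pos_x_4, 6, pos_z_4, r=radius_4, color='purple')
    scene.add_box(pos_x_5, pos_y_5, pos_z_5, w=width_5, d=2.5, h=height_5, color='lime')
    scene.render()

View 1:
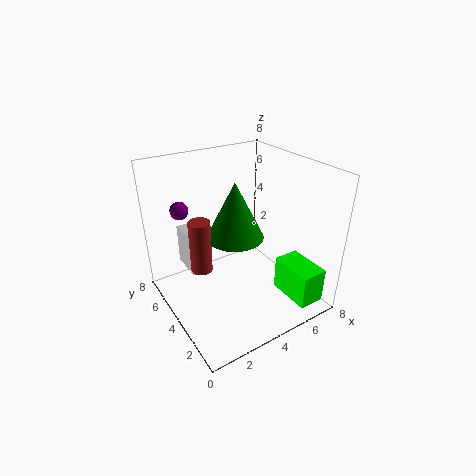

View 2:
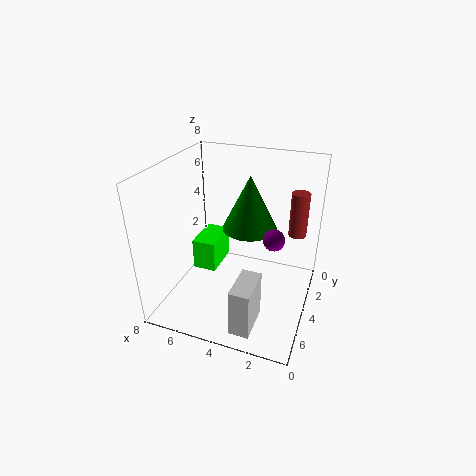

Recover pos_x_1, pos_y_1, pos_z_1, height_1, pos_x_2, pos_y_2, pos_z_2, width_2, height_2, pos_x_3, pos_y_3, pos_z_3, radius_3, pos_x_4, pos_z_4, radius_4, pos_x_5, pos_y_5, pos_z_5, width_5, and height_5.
pos_x_1 = 3.5, pos_y_1 = 3.5, pos_z_1 = 4.5, height_1 = 3, pos_x_2 = 2, pos_y_2 = 6, pos_z_2 = 1, width_2 = 1, height_2 = 2.5, pos_x_3 = 1, pos_y_3 = 2.5, pos_z_3 = 4, radius_3 = 0.5, pos_x_4 = 1.5, pos_z_4 = 5.5, radius_4 = 0.5, pos_x_5 = 6, pos_y_5 = 0.5, pos_z_5 = 0.5, width_5 = 1.5, height_5 = 2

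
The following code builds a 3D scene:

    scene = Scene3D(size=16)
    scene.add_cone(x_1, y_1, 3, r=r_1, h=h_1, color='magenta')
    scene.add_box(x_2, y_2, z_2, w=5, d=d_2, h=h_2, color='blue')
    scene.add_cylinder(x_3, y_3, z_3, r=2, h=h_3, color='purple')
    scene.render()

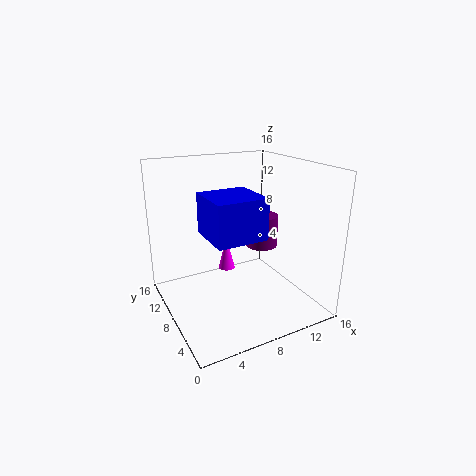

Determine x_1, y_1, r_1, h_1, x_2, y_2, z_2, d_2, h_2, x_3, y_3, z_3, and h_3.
x_1 = 8
y_1 = 11
r_1 = 1
h_1 = 4
x_2 = 3
y_2 = 2
z_2 = 10
d_2 = 5
h_2 = 4
x_3 = 13
y_3 = 11
z_3 = 5
h_3 = 4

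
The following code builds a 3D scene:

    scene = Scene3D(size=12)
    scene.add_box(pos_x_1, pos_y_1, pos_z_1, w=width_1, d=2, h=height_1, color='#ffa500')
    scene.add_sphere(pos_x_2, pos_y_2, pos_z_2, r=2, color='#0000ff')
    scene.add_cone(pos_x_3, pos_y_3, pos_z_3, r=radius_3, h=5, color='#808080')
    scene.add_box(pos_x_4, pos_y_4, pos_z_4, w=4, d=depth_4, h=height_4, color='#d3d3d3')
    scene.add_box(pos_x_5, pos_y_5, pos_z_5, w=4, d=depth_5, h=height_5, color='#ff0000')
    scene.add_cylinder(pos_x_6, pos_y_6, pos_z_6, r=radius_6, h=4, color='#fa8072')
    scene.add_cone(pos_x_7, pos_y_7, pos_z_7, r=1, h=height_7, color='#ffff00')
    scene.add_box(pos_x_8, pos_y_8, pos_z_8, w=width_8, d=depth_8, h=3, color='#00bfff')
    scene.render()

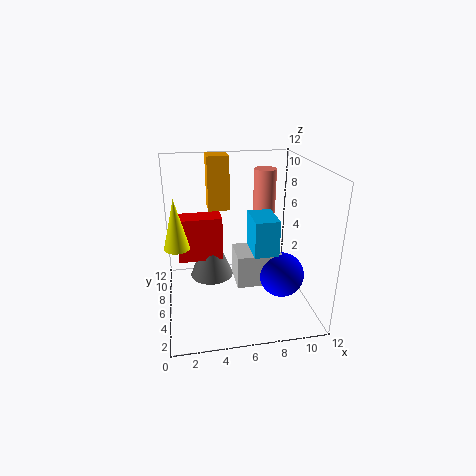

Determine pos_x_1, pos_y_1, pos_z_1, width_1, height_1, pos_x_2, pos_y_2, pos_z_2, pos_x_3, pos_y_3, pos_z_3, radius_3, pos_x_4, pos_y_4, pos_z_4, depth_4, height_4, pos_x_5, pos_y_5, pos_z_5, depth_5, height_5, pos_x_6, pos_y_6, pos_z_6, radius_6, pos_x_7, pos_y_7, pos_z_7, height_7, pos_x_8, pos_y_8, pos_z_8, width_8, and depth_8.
pos_x_1 = 4; pos_y_1 = 10; pos_z_1 = 7; width_1 = 2; height_1 = 5; pos_x_2 = 10; pos_y_2 = 6; pos_z_2 = 2; pos_x_3 = 4; pos_y_3 = 9; pos_z_3 = 1; radius_3 = 2; pos_x_4 = 6; pos_y_4 = 6; pos_z_4 = 1; depth_4 = 3; height_4 = 3; pos_x_5 = 1; pos_y_5 = 8; pos_z_5 = 3; depth_5 = 2; height_5 = 4; pos_x_6 = 9; pos_y_6 = 9; pos_z_6 = 7; radius_6 = 1; pos_x_7 = 1; pos_y_7 = 5; pos_z_7 = 6; height_7 = 4; pos_x_8 = 7; pos_y_8 = 4; pos_z_8 = 5; width_8 = 2; depth_8 = 3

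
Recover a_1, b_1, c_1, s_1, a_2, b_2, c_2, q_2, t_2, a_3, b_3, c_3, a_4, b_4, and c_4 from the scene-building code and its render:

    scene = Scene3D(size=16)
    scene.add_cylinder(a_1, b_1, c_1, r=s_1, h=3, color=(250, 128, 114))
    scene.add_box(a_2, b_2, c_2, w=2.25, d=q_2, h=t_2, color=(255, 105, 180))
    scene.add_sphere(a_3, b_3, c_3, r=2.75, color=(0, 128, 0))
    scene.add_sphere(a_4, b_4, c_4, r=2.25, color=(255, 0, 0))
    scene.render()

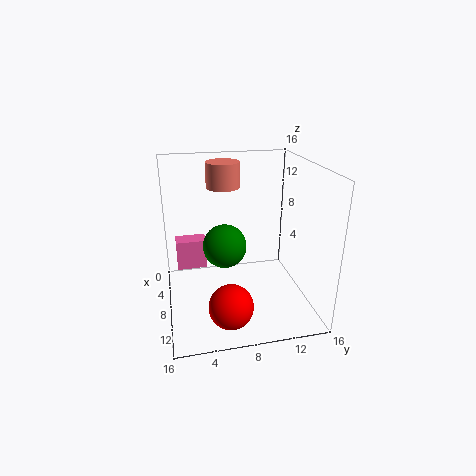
a_1 = 3.25
b_1 = 7.25
c_1 = 12.5
s_1 = 2
a_2 = 1
b_2 = 1.25
c_2 = 2
q_2 = 3.75
t_2 = 3.75
a_3 = 3.75
b_3 = 7.25
c_3 = 5
a_4 = 13.75
b_4 = 6
c_4 = 3.25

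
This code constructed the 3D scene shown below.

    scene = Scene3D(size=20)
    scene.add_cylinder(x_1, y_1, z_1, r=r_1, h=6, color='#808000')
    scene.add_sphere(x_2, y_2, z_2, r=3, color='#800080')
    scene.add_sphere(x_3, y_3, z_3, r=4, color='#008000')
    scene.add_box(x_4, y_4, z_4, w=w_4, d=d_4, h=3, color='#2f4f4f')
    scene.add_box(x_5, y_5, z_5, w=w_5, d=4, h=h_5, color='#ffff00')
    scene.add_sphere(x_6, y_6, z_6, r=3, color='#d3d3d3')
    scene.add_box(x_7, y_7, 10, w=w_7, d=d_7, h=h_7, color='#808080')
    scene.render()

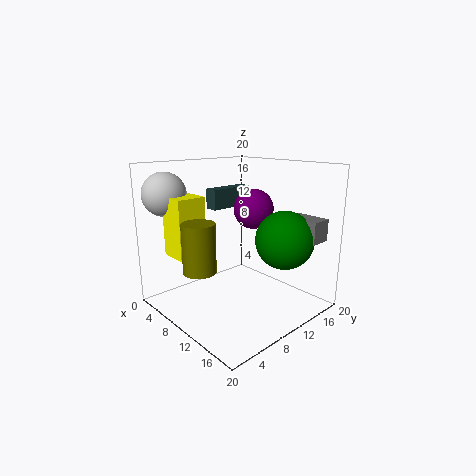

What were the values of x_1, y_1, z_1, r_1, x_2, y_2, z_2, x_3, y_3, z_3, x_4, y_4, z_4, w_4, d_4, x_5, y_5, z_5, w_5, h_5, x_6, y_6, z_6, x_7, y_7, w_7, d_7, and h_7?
x_1 = 12, y_1 = 2, z_1 = 8, r_1 = 2, x_2 = 8, y_2 = 15, z_2 = 13, x_3 = 15, y_3 = 14, z_3 = 10, x_4 = 3, y_4 = 10, z_4 = 13, w_4 = 2, d_4 = 7, x_5 = 4, y_5 = 2, z_5 = 8, w_5 = 4, h_5 = 8, x_6 = 3, y_6 = 3, z_6 = 16, x_7 = 14, y_7 = 15, w_7 = 5, d_7 = 3, h_7 = 3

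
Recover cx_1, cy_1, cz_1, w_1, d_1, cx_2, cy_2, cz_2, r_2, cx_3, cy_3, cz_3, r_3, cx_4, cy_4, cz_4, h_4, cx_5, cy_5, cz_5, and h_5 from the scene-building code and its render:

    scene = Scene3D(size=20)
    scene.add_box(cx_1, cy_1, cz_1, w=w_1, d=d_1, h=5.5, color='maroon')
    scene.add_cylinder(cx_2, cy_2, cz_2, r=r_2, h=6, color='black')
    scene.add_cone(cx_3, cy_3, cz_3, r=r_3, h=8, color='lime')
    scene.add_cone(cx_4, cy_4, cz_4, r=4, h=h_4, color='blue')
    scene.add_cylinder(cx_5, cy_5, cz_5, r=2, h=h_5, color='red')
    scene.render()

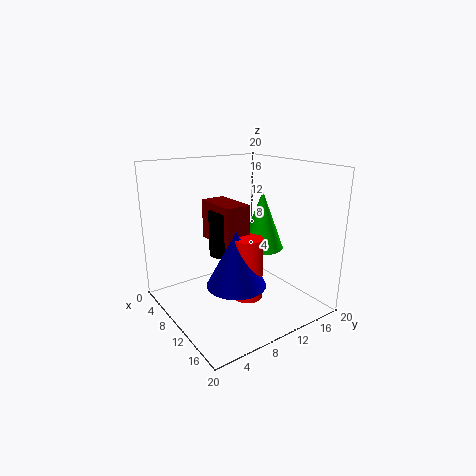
cx_1 = 5.5, cy_1 = 7, cz_1 = 9.5, w_1 = 6.5, d_1 = 3.5, cx_2 = 9.5, cy_2 = 8, cz_2 = 8, r_2 = 2, cx_3 = 11.5, cy_3 = 13, cz_3 = 8.5, r_3 = 3, cx_4 = 12.5, cy_4 = 8, cz_4 = 4.5, h_4 = 7.5, cx_5 = 13, cy_5 = 9.5, cz_5 = 2.5, h_5 = 8.5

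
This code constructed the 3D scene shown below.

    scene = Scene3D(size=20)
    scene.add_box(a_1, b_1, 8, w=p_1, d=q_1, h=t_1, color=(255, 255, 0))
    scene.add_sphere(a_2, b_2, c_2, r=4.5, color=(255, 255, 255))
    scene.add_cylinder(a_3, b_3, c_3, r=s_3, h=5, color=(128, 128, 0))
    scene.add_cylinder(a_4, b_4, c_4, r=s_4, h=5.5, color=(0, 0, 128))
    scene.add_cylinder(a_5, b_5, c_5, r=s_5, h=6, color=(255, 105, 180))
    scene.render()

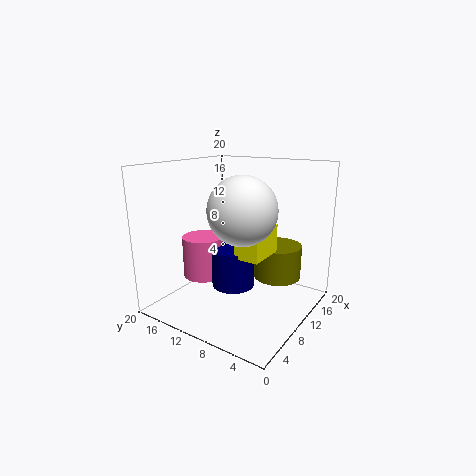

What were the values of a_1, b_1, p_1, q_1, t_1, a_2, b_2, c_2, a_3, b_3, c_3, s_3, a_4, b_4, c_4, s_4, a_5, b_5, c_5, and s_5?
a_1 = 7.5; b_1 = 5.5; p_1 = 5.5; q_1 = 3.5; t_1 = 4; a_2 = 8; b_2 = 8; c_2 = 14.5; a_3 = 15.5; b_3 = 6.5; c_3 = 3; s_3 = 3.5; a_4 = 9.5; b_4 = 10.5; c_4 = 3; s_4 = 3; a_5 = 9; b_5 = 15.5; c_5 = 3.5; s_5 = 3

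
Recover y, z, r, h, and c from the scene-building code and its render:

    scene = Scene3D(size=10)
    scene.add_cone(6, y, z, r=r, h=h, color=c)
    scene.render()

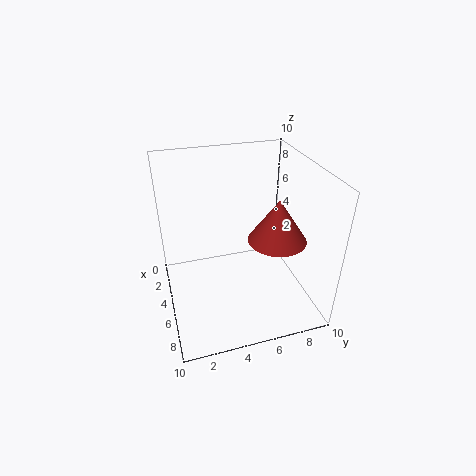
y = 7.5
z = 5
r = 2
h = 3
c = 'brown'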